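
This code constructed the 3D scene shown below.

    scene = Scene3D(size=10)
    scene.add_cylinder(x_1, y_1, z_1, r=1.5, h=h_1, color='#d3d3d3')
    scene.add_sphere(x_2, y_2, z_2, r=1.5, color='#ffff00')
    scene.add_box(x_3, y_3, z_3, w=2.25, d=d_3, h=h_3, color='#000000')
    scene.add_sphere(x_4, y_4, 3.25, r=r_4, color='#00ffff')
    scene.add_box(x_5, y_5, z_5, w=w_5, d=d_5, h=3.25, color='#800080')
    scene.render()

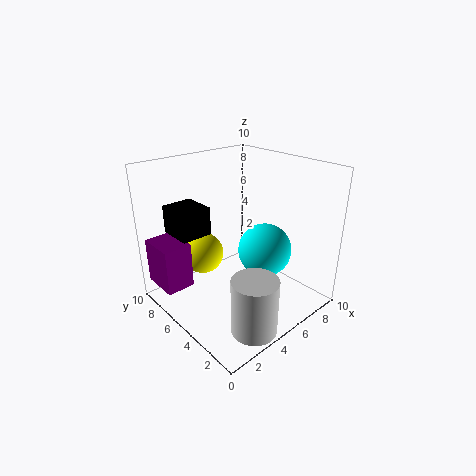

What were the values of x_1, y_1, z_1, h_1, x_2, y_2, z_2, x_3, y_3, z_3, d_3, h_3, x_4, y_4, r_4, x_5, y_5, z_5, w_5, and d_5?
x_1 = 3.25
y_1 = 1.5
z_1 = 0.25
h_1 = 3.75
x_2 = 3.75
y_2 = 7.5
z_2 = 3.25
x_3 = 1.75
y_3 = 6.75
z_3 = 5
d_3 = 2.5
h_3 = 2
x_4 = 7.5
y_4 = 4.75
r_4 = 2
x_5 = 0.25
y_5 = 6.75
z_5 = 1.5
w_5 = 2
d_5 = 2.75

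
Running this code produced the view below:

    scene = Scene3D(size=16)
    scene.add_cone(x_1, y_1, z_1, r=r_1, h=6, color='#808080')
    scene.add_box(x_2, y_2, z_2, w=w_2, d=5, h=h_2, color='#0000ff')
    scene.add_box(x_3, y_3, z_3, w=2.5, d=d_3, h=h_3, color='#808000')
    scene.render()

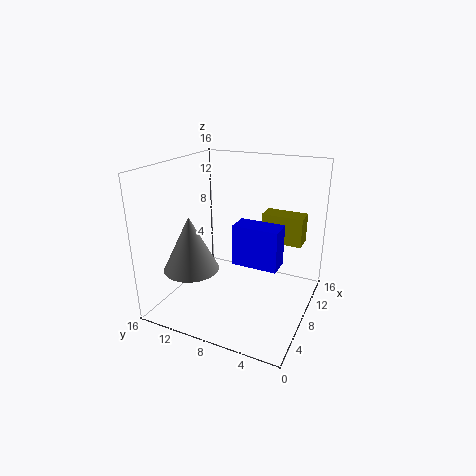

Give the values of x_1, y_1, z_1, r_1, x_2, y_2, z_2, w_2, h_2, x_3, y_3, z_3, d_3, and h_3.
x_1 = 4.5
y_1 = 12
z_1 = 5
r_1 = 3
x_2 = 6.5
y_2 = 3
z_2 = 5.5
w_2 = 2.5
h_2 = 4.5
x_3 = 12.5
y_3 = 2
z_3 = 6
d_3 = 5
h_3 = 3.5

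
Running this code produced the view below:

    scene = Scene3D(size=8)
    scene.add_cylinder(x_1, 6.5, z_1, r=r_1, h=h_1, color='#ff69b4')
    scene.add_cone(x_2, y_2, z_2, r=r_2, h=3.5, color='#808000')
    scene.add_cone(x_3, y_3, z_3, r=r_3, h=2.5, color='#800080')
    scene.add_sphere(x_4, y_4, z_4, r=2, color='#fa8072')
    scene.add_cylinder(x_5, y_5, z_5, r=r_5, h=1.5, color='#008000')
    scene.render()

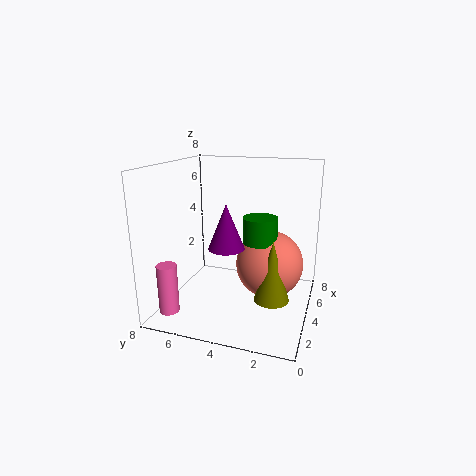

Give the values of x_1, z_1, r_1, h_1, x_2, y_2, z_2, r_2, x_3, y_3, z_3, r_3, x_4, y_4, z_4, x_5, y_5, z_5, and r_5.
x_1 = 0.5; z_1 = 1; r_1 = 0.5; h_1 = 2.5; x_2 = 4; y_2 = 2; z_2 = 0.5; r_2 = 1; x_3 = 3.5; y_3 = 4.5; z_3 = 3.5; r_3 = 1; x_4 = 5.5; y_4 = 2.5; z_4 = 2; x_5 = 5; y_5 = 3; z_5 = 3.5; r_5 = 1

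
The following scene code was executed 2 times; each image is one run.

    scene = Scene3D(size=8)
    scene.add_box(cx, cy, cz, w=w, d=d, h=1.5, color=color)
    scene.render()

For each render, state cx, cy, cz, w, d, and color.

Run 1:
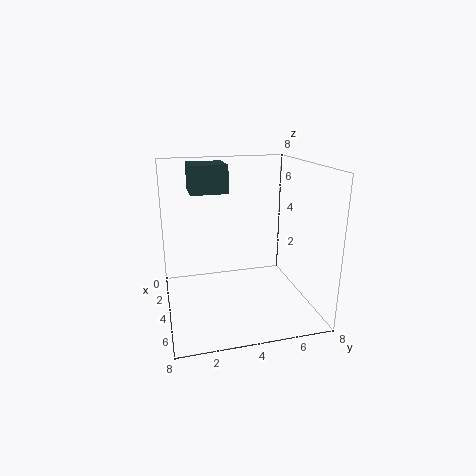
cx = 2; cy = 1.5; cz = 6.5; w = 2; d = 2; color = 'darkslategray'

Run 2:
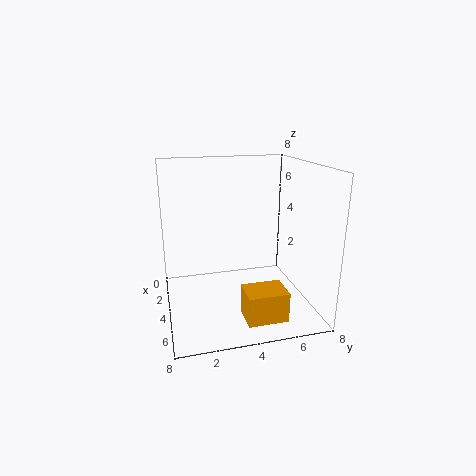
cx = 6.5; cy = 3.5; cz = 1; w = 1.5; d = 2; color = 'orange'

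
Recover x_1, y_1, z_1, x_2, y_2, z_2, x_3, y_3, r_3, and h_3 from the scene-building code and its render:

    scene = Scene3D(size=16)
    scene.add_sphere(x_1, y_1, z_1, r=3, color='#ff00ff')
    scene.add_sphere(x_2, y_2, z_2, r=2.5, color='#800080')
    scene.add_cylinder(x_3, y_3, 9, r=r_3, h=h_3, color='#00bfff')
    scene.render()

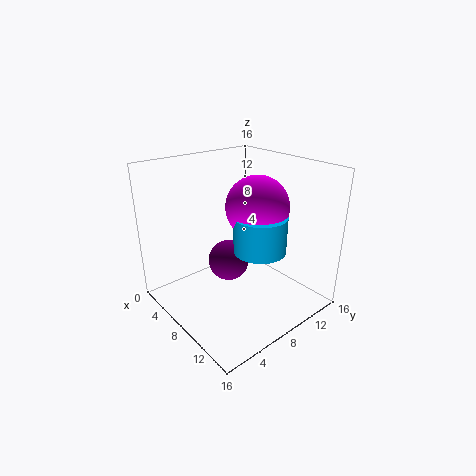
x_1 = 12, y_1 = 7, z_1 = 13, x_2 = 5, y_2 = 9, z_2 = 3.5, x_3 = 13, y_3 = 6.5, r_3 = 2.5, h_3 = 3.5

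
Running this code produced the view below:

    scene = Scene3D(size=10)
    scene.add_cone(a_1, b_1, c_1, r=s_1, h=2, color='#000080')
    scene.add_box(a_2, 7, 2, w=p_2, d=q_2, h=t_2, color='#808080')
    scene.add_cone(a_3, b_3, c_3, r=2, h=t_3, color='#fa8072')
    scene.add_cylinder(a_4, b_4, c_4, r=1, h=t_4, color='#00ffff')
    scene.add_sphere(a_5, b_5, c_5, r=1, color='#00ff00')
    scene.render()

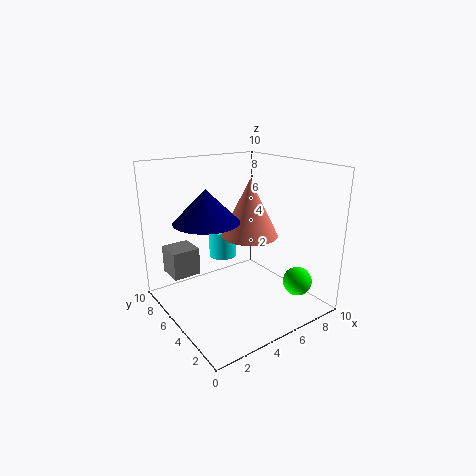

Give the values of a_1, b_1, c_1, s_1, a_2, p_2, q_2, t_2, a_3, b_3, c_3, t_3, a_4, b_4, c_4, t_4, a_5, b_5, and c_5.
a_1 = 2; b_1 = 4; c_1 = 7; s_1 = 2; a_2 = 1; p_2 = 2; q_2 = 2; t_2 = 2; a_3 = 6; b_3 = 5; c_3 = 5; t_3 = 4; a_4 = 5; b_4 = 7; c_4 = 3; t_4 = 2; a_5 = 8; b_5 = 2; c_5 = 2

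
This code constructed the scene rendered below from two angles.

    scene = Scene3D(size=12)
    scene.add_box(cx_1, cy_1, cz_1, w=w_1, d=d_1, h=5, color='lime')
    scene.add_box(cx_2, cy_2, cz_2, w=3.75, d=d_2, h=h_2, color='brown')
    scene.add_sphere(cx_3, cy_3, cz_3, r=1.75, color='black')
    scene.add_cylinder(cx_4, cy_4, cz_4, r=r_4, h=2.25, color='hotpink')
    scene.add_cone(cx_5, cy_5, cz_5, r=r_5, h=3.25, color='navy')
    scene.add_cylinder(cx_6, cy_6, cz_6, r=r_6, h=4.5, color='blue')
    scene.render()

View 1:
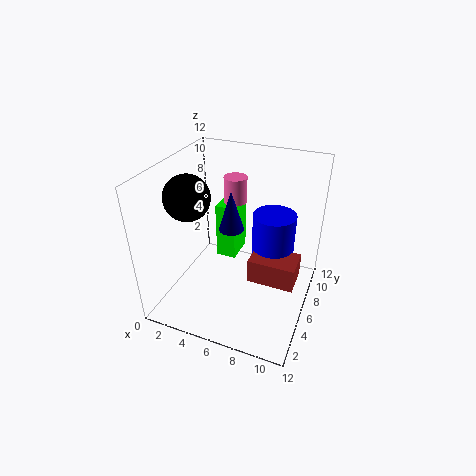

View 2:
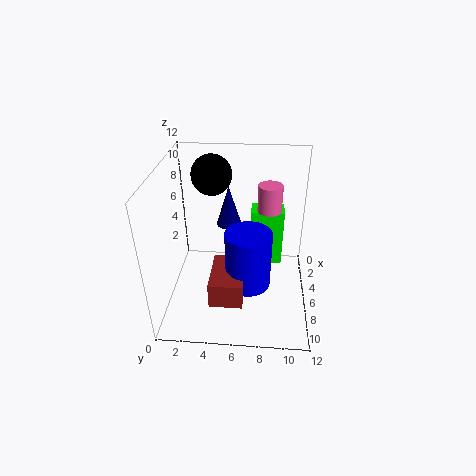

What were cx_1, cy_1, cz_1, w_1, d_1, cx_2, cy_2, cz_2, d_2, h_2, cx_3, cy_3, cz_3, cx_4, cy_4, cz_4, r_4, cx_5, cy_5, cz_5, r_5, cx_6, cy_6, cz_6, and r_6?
cx_1 = 3.5
cy_1 = 7
cz_1 = 3
w_1 = 1.75
d_1 = 2.75
cx_2 = 7.5
cy_2 = 4.25
cz_2 = 3.25
d_2 = 2.5
h_2 = 2
cx_3 = 3
cy_3 = 3.5
cz_3 = 10.25
cx_4 = 4.75
cy_4 = 8.5
cz_4 = 8
r_4 = 1
cx_5 = 5.75
cy_5 = 5.25
cz_5 = 7.25
r_5 = 1
cx_6 = 8.75
cy_6 = 7
cz_6 = 3.75
r_6 = 1.75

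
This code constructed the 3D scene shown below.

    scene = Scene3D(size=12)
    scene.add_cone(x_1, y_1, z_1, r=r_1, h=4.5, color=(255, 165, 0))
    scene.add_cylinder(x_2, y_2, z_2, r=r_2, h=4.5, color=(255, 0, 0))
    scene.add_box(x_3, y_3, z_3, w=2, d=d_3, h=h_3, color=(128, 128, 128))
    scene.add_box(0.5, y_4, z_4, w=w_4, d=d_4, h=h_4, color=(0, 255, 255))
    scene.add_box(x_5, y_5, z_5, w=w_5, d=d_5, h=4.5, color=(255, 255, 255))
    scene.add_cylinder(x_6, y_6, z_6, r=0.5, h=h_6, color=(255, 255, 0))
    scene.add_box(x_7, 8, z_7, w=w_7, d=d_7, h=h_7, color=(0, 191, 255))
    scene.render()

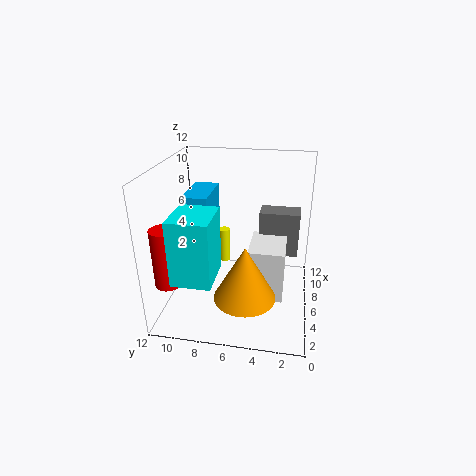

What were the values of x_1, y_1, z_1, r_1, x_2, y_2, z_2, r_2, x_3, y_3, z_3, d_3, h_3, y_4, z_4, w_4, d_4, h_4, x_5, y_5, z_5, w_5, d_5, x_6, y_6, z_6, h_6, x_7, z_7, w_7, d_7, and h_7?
x_1 = 3.5, y_1 = 5, z_1 = 2, r_1 = 2.5, x_2 = 1.5, y_2 = 10.5, z_2 = 4, r_2 = 1, x_3 = 8, y_3 = 1, z_3 = 3.5, d_3 = 3.5, h_3 = 4, y_4 = 7, z_4 = 4.5, w_4 = 3.5, d_4 = 3, h_4 = 5, x_5 = 4.5, y_5 = 2, z_5 = 1, w_5 = 4, d_5 = 3, x_6 = 7.5, y_6 = 7.5, z_6 = 3, h_6 = 3, x_7 = 4, z_7 = 6.5, w_7 = 4, d_7 = 2, h_7 = 3.5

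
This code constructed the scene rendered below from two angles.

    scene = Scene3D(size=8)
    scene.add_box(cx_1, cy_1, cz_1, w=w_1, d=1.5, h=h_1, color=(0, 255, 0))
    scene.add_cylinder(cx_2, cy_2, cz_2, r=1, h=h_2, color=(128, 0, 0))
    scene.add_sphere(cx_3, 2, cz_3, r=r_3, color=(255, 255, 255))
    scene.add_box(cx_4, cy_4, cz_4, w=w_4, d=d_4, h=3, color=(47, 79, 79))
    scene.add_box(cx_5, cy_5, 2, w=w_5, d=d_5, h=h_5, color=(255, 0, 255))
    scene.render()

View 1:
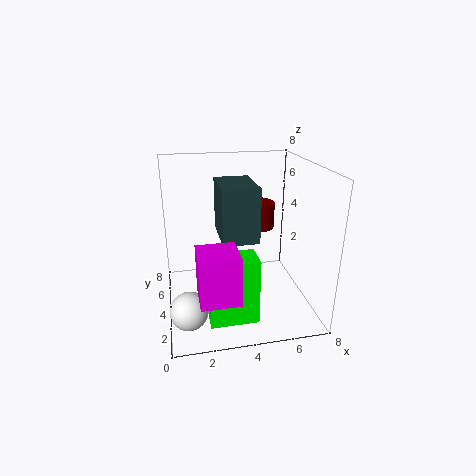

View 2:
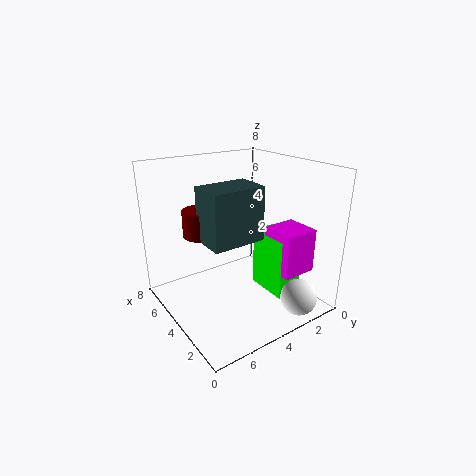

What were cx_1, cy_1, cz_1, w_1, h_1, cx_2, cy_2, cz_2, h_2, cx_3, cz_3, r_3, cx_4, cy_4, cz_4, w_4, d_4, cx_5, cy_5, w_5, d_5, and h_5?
cx_1 = 2
cy_1 = 1
cz_1 = 0.5
w_1 = 2.5
h_1 = 3.5
cx_2 = 5.5
cy_2 = 5.5
cz_2 = 4
h_2 = 1.5
cx_3 = 1
cz_3 = 1
r_3 = 1
cx_4 = 3
cy_4 = 3
cz_4 = 4
w_4 = 2
d_4 = 3
cx_5 = 1.5
cy_5 = 0.5
w_5 = 2
d_5 = 2
h_5 = 2.5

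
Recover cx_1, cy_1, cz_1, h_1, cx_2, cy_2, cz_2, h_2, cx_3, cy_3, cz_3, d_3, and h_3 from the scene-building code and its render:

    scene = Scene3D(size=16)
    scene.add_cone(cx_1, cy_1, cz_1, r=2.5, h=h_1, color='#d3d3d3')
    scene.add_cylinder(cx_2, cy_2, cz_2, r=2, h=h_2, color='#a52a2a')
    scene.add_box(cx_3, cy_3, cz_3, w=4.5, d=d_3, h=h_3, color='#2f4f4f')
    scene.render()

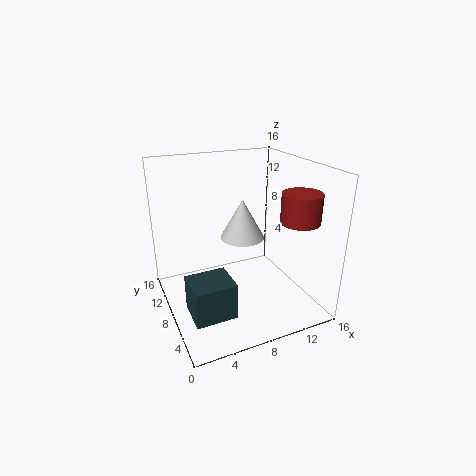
cx_1 = 9, cy_1 = 9, cz_1 = 7.5, h_1 = 4.5, cx_2 = 12.5, cy_2 = 3, cz_2 = 11, h_2 = 3, cx_3 = 1.5, cy_3 = 3.5, cz_3 = 1, d_3 = 4, h_3 = 4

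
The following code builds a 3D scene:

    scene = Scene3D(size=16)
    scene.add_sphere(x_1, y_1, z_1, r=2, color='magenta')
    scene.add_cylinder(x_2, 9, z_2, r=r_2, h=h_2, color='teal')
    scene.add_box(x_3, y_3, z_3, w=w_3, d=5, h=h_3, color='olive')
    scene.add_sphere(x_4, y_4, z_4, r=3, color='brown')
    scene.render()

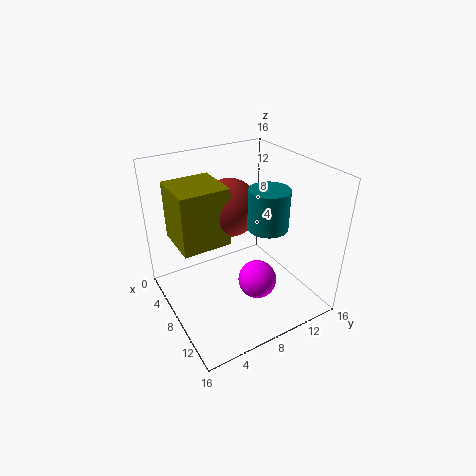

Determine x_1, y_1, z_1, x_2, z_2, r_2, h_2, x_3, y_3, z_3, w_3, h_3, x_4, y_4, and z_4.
x_1 = 12, y_1 = 8, z_1 = 5, x_2 = 12, z_2 = 11, r_2 = 2, h_2 = 4, x_3 = 5, y_3 = 1, z_3 = 9, w_3 = 5, h_3 = 6, x_4 = 8, y_4 = 7, z_4 = 12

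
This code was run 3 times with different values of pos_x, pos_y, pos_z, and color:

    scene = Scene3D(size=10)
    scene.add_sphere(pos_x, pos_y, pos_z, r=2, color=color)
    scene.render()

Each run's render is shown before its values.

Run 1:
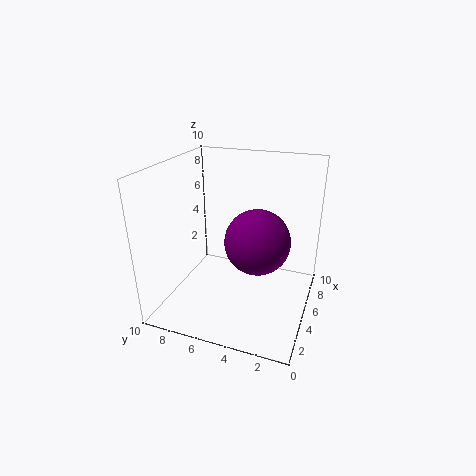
pos_x = 3
pos_y = 3
pos_z = 6
color = 'purple'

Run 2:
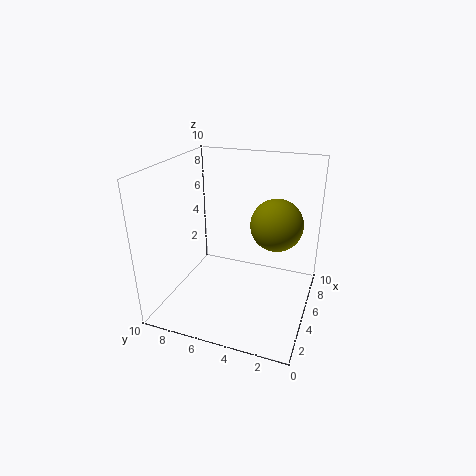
pos_x = 8
pos_y = 3
pos_z = 5
color = 'olive'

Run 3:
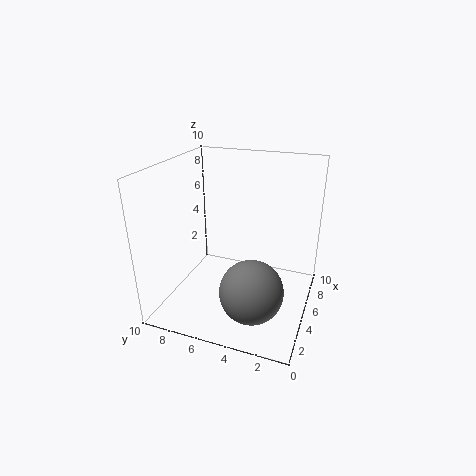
pos_x = 2
pos_y = 3
pos_z = 3
color = 'gray'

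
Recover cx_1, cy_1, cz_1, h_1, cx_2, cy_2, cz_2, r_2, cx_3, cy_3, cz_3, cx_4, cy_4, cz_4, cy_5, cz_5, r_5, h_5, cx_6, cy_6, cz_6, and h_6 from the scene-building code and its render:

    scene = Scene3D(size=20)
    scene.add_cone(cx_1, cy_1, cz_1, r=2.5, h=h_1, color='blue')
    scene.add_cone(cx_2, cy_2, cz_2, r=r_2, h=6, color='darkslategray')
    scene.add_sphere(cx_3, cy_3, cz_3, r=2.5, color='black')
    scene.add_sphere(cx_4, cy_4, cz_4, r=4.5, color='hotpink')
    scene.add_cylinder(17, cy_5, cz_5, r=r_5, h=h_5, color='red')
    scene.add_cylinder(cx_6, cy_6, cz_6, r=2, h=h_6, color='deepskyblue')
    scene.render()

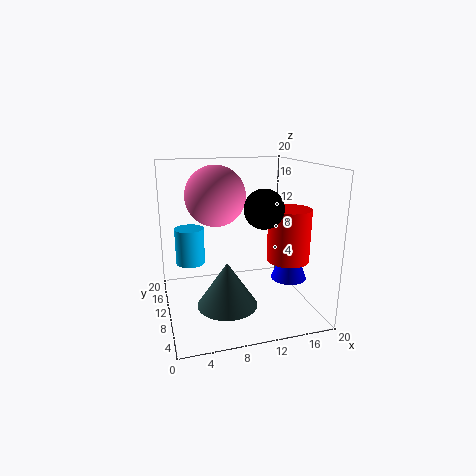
cx_1 = 17
cy_1 = 8
cz_1 = 4
h_1 = 6.5
cx_2 = 7.5
cy_2 = 6.5
cz_2 = 2
r_2 = 4
cx_3 = 12
cy_3 = 5.5
cz_3 = 15
cx_4 = 8
cy_4 = 15
cz_4 = 15
cy_5 = 8.5
cz_5 = 6.5
r_5 = 3
h_5 = 7.5
cx_6 = 3.5
cy_6 = 11.5
cz_6 = 6.5
h_6 = 5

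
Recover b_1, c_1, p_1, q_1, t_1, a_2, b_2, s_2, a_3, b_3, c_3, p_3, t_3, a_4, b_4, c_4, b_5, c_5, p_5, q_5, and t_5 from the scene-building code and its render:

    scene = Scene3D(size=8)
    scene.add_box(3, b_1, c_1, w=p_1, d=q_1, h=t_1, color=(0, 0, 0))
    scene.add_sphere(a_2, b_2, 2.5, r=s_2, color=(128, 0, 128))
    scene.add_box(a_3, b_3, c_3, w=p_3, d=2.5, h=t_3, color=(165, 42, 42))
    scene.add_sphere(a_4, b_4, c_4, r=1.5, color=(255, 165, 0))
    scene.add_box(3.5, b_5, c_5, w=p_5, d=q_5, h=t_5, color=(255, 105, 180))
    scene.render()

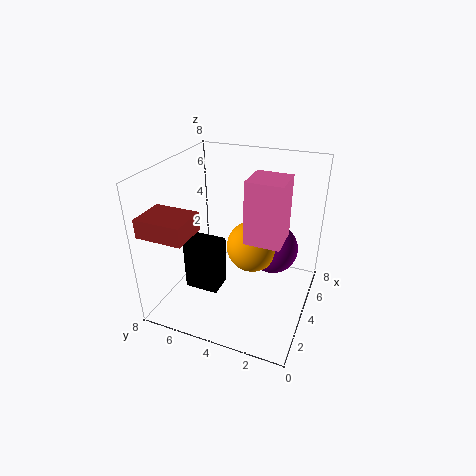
b_1 = 5
c_1 = 0.5
p_1 = 1.5
q_1 = 2
t_1 = 3
a_2 = 6
b_2 = 2.5
s_2 = 1.5
a_3 = 0.5
b_3 = 5.5
c_3 = 5
p_3 = 2
t_3 = 1
a_4 = 5
b_4 = 3.5
c_4 = 3
b_5 = 1.5
c_5 = 4
p_5 = 2
q_5 = 2
t_5 = 3.5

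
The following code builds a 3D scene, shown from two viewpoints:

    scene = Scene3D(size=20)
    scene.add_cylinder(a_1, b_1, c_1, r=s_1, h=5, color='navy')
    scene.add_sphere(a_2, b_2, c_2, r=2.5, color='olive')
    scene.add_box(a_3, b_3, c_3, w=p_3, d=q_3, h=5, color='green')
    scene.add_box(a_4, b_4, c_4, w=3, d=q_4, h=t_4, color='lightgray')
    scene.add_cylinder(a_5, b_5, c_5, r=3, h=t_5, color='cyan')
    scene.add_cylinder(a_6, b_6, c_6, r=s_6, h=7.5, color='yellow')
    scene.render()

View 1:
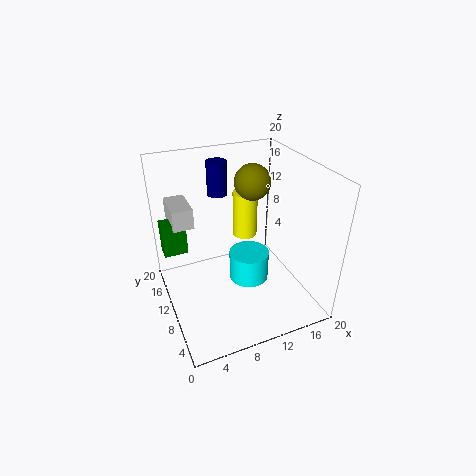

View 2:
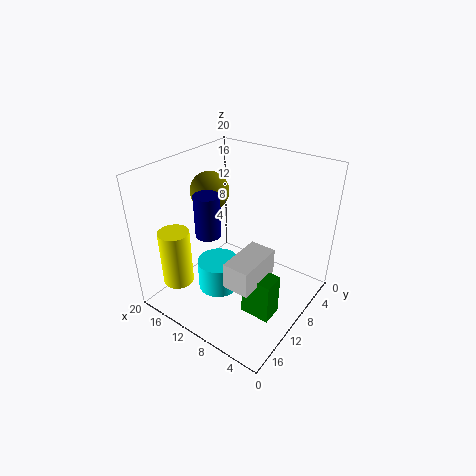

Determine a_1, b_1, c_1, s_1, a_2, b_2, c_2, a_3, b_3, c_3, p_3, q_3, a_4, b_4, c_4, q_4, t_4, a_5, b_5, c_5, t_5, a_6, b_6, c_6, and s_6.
a_1 = 9.5, b_1 = 16.5, c_1 = 14, s_1 = 1.5, a_2 = 13, b_2 = 12, c_2 = 17, a_3 = 0.5, b_3 = 15, c_3 = 6, p_3 = 3.5, q_3 = 2.5, a_4 = 2, b_4 = 14, c_4 = 10.5, q_4 = 5.5, t_4 = 3, a_5 = 12.5, b_5 = 11.5, c_5 = 1.5, t_5 = 4.5, a_6 = 14.5, b_6 = 17.5, c_6 = 5.5, s_6 = 2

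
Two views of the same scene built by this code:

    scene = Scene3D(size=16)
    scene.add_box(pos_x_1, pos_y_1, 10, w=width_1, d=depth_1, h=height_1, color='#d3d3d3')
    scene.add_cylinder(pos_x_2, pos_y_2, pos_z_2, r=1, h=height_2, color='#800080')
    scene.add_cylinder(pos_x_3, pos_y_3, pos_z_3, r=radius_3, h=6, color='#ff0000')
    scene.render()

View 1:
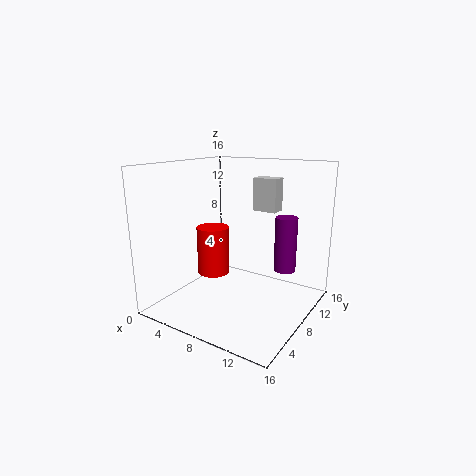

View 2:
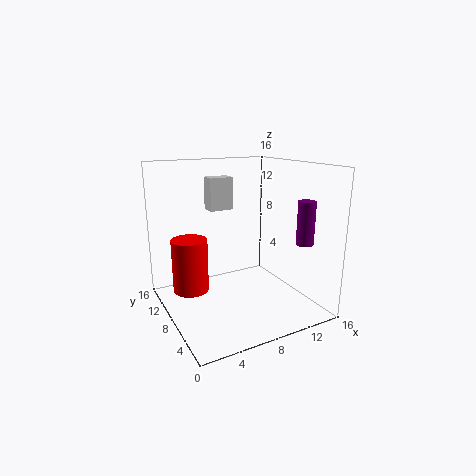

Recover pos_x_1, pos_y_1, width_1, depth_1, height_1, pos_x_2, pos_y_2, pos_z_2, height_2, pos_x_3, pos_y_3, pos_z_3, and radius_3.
pos_x_1 = 7
pos_y_1 = 13
width_1 = 3
depth_1 = 2
height_1 = 4
pos_x_2 = 15
pos_y_2 = 5
pos_z_2 = 7
height_2 = 5
pos_x_3 = 3
pos_y_3 = 10
pos_z_3 = 2
radius_3 = 2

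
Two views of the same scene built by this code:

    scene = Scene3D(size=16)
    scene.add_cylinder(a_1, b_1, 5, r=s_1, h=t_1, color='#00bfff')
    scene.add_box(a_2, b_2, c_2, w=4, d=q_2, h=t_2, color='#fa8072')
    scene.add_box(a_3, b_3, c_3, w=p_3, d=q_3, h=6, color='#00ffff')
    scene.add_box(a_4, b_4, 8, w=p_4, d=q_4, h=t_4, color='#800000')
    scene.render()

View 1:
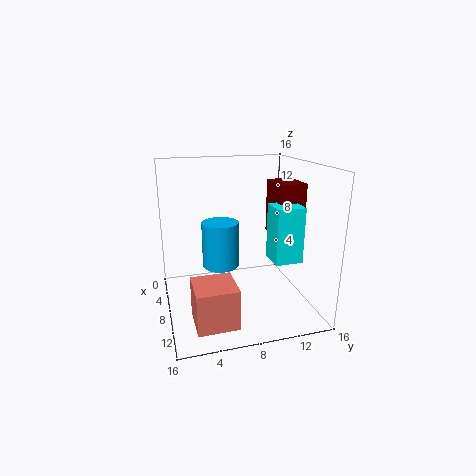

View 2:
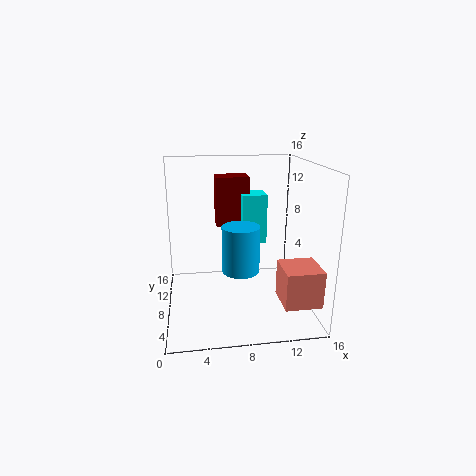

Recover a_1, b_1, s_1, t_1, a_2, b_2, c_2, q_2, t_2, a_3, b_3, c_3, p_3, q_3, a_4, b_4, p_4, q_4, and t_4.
a_1 = 8
b_1 = 6
s_1 = 2
t_1 = 5
a_2 = 12
b_2 = 2
c_2 = 2
q_2 = 4
t_2 = 4
a_3 = 9
b_3 = 11
c_3 = 6
p_3 = 3
q_3 = 3
a_4 = 6
b_4 = 12
p_4 = 4
q_4 = 3
t_4 = 6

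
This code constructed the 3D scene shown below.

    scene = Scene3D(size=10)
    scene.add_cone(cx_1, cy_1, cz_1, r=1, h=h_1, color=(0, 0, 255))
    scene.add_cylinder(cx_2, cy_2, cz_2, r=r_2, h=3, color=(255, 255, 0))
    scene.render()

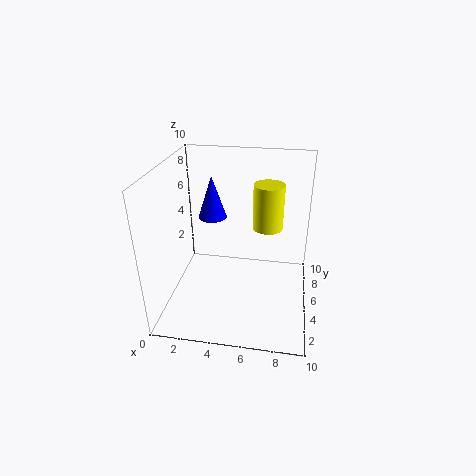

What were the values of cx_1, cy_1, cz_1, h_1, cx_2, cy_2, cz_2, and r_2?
cx_1 = 3
cy_1 = 6
cz_1 = 6
h_1 = 3
cx_2 = 7
cy_2 = 5
cz_2 = 6
r_2 = 1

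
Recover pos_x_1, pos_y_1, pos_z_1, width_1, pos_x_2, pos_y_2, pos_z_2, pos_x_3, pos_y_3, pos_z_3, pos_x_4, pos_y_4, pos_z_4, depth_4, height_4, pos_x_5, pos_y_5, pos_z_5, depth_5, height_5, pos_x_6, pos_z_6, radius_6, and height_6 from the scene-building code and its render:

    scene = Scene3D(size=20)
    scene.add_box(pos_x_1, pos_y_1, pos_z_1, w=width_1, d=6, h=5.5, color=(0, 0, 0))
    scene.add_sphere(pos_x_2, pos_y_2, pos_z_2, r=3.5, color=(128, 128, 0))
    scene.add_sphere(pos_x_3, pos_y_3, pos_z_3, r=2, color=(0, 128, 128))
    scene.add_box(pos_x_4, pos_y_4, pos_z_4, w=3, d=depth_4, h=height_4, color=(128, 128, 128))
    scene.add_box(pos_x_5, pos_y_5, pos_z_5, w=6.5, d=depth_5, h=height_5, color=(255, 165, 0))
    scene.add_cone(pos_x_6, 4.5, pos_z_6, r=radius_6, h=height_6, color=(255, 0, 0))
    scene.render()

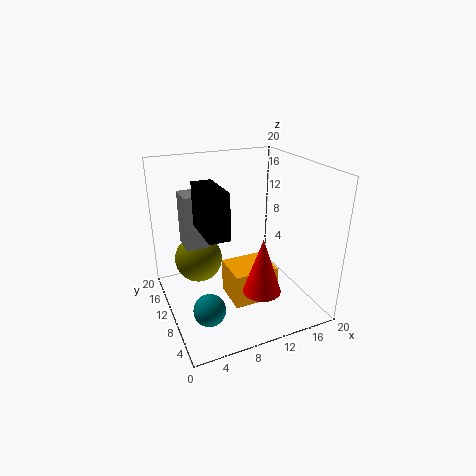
pos_x_1 = 3.5, pos_y_1 = 3, pos_z_1 = 13.5, width_1 = 2.5, pos_x_2 = 5.5, pos_y_2 = 14.5, pos_z_2 = 5.5, pos_x_3 = 3.5, pos_y_3 = 4, pos_z_3 = 4, pos_x_4 = 2.5, pos_y_4 = 9, pos_z_4 = 10, depth_4 = 3.5, height_4 = 7, pos_x_5 = 8.5, pos_y_5 = 7, pos_z_5 = 0.5, depth_5 = 5.5, height_5 = 5, pos_x_6 = 11, pos_z_6 = 4.5, radius_6 = 2.5, height_6 = 7.5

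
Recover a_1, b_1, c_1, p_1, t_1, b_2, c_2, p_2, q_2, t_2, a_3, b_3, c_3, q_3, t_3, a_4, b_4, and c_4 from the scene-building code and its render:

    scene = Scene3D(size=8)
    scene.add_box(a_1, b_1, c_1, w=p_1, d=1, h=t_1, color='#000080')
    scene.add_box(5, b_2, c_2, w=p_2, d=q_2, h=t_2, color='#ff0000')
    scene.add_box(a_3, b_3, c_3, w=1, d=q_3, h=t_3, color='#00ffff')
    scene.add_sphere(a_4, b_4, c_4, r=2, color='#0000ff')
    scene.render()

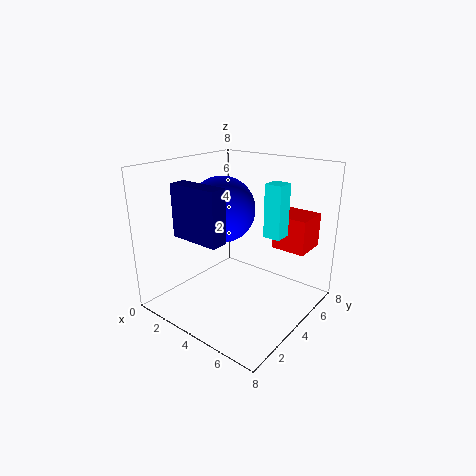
a_1 = 1
b_1 = 2
c_1 = 4
p_1 = 3
t_1 = 3
b_2 = 6
c_2 = 3
p_2 = 2
q_2 = 2
t_2 = 2
a_3 = 5
b_3 = 5
c_3 = 4
q_3 = 1
t_3 = 3
a_4 = 2
b_4 = 5
c_4 = 5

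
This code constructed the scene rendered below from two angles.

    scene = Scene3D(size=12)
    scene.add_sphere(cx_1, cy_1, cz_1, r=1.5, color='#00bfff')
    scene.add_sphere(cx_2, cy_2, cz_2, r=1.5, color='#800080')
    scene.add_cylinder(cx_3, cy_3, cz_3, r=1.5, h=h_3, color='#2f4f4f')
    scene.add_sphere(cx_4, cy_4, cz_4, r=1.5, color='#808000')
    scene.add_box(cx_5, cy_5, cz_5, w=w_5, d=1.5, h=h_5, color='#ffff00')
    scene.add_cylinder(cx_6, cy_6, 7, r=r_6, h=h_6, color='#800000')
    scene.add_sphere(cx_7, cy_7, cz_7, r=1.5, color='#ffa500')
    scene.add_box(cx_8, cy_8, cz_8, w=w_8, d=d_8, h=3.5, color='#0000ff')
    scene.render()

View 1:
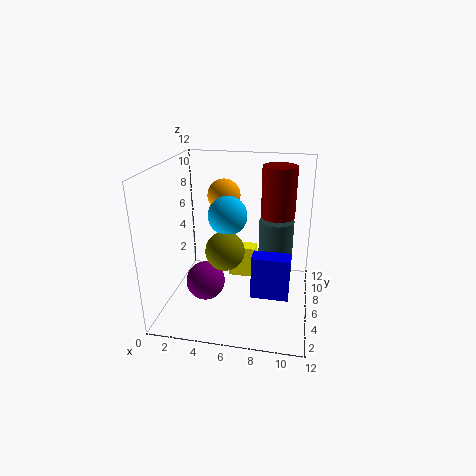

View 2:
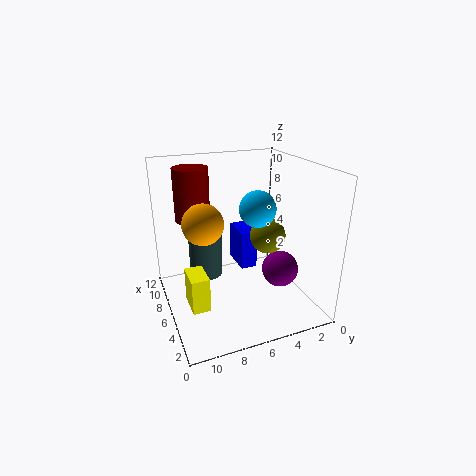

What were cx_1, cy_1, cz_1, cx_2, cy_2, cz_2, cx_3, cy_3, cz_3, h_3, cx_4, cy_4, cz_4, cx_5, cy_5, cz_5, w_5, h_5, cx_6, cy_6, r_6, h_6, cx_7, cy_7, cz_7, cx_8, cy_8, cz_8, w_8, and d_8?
cx_1 = 5.5
cy_1 = 4.5
cz_1 = 8.5
cx_2 = 4
cy_2 = 3
cz_2 = 3.5
cx_3 = 9
cy_3 = 8
cz_3 = 1.5
h_3 = 5.5
cx_4 = 5.5
cy_4 = 3.5
cz_4 = 6
cx_5 = 4.5
cy_5 = 9
cz_5 = 0.5
w_5 = 2.5
h_5 = 3
cx_6 = 9
cy_6 = 9
r_6 = 1.5
h_6 = 4.5
cx_7 = 4
cy_7 = 9.5
cz_7 = 8.5
cx_8 = 7.5
cy_8 = 3.5
cz_8 = 2
w_8 = 3
d_8 = 1.5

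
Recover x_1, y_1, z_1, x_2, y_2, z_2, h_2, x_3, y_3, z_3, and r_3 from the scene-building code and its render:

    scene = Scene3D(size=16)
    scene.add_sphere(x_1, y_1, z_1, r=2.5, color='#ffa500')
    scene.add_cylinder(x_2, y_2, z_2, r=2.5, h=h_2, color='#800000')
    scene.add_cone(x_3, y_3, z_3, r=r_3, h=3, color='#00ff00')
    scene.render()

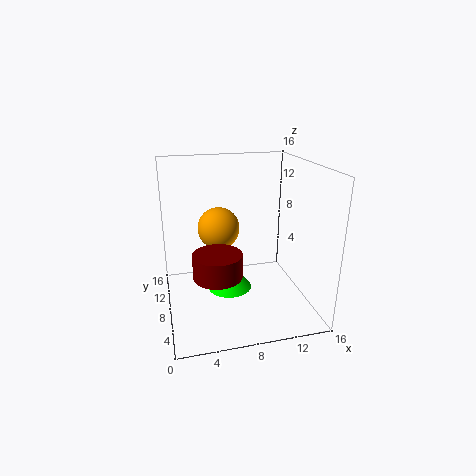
x_1 = 6.5
y_1 = 11.5
z_1 = 8
x_2 = 5
y_2 = 4.5
z_2 = 5.5
h_2 = 2.5
x_3 = 7
y_3 = 8
z_3 = 2
r_3 = 2.5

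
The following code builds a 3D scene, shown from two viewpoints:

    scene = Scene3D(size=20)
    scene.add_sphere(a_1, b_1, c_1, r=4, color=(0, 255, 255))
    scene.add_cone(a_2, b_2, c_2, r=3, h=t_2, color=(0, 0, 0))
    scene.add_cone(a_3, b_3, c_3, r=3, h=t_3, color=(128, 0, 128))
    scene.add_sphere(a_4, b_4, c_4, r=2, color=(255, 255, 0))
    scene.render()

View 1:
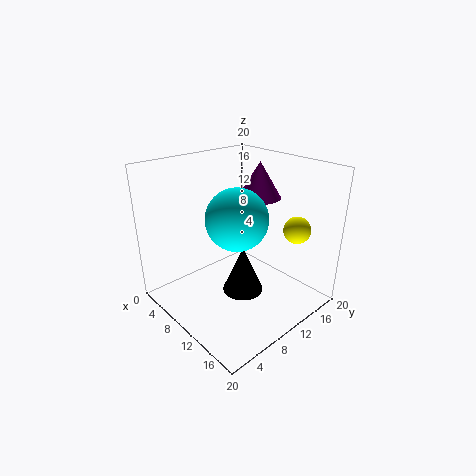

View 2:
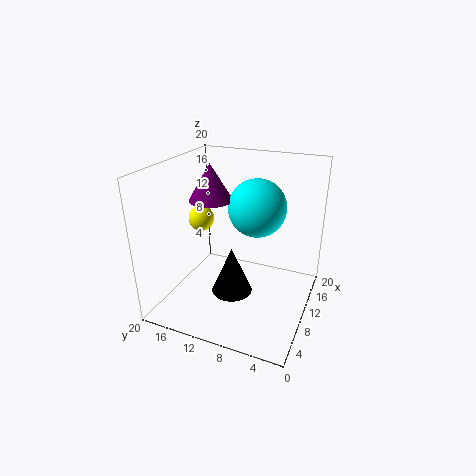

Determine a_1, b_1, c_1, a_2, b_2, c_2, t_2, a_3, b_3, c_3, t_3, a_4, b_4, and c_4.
a_1 = 12
b_1 = 8
c_1 = 14
a_2 = 10
b_2 = 11
c_2 = 1
t_2 = 7
a_3 = 10
b_3 = 14
c_3 = 15
t_3 = 5
a_4 = 14
b_4 = 18
c_4 = 10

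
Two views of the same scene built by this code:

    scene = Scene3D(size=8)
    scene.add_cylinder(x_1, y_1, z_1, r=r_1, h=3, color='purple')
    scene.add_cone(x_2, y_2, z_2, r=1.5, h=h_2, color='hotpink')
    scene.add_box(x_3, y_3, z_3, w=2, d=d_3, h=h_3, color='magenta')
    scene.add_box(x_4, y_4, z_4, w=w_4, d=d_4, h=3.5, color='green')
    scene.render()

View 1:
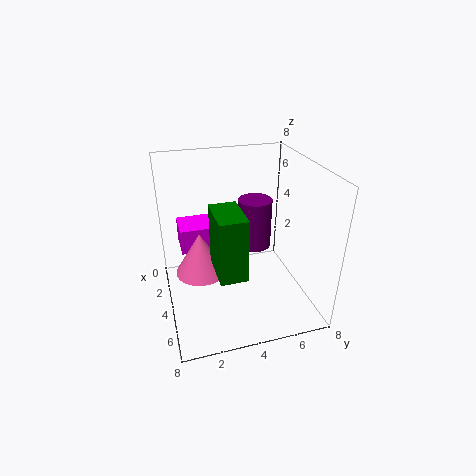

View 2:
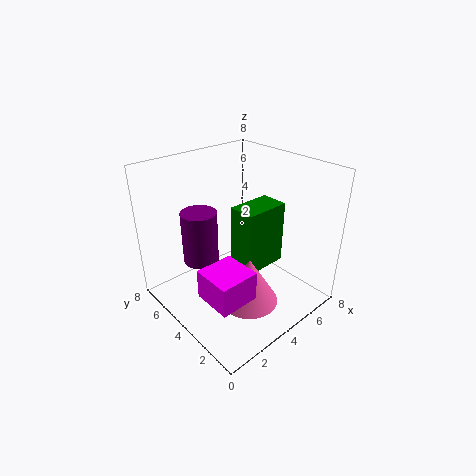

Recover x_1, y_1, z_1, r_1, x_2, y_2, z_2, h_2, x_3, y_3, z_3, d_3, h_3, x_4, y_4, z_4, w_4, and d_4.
x_1 = 2.5; y_1 = 5.5; z_1 = 2.5; r_1 = 1; x_2 = 3; y_2 = 2; z_2 = 1.5; h_2 = 2.5; x_3 = 0.5; y_3 = 1; z_3 = 2.5; d_3 = 2; h_3 = 1.5; x_4 = 3.5; y_4 = 2.5; z_4 = 2.5; w_4 = 2.5; d_4 = 1.5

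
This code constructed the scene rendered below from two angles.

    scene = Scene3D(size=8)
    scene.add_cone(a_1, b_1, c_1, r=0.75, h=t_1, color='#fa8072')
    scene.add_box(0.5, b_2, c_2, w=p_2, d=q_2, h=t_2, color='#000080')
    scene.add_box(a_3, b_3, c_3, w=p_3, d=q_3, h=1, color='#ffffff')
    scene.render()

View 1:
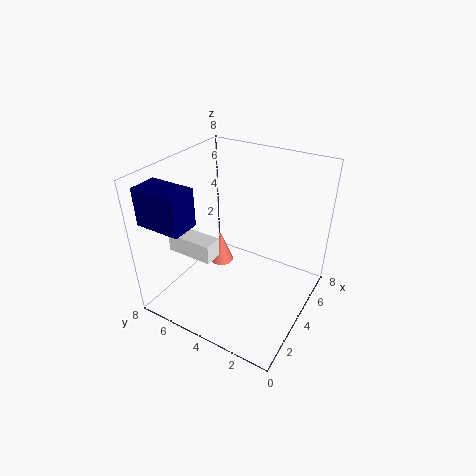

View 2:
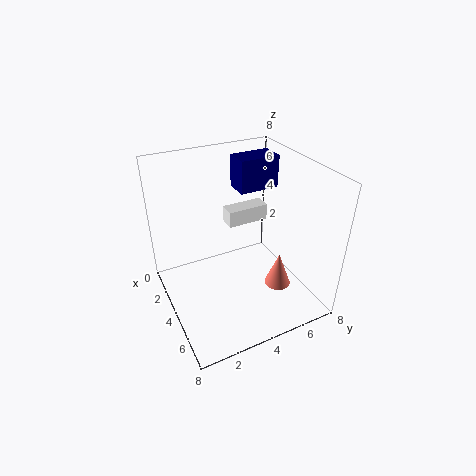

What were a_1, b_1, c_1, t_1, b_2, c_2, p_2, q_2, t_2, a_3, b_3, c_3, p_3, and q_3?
a_1 = 5.25, b_1 = 6, c_1 = 1, t_1 = 2, b_2 = 5.25, c_2 = 5.5, p_2 = 1.5, q_2 = 2.5, t_2 = 2, a_3 = 1.5, b_3 = 4.25, c_3 = 3.75, p_3 = 1, q_3 = 2.5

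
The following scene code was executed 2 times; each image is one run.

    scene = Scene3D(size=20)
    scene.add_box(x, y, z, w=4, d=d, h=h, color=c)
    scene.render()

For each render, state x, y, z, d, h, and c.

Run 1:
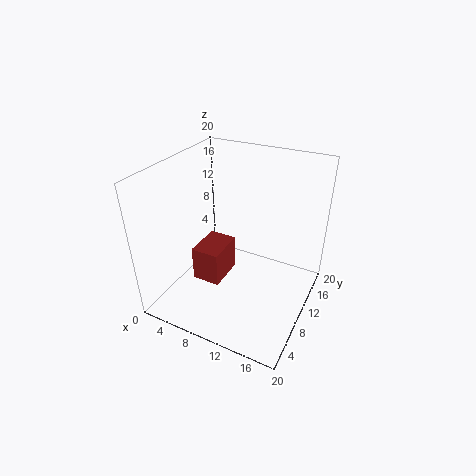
x = 4.5
y = 6.5
z = 3.5
d = 5.5
h = 5
c = 'brown'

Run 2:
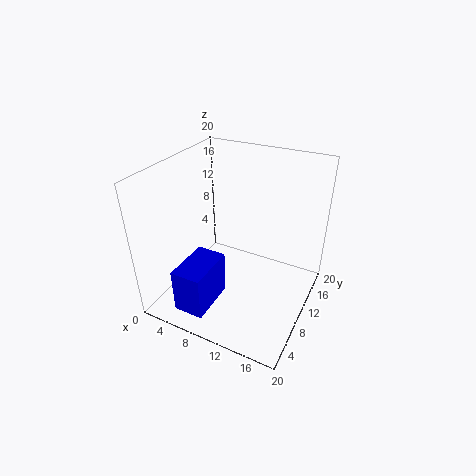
x = 5.5
y = 0.5
z = 3
d = 6.5
h = 6
c = 'blue'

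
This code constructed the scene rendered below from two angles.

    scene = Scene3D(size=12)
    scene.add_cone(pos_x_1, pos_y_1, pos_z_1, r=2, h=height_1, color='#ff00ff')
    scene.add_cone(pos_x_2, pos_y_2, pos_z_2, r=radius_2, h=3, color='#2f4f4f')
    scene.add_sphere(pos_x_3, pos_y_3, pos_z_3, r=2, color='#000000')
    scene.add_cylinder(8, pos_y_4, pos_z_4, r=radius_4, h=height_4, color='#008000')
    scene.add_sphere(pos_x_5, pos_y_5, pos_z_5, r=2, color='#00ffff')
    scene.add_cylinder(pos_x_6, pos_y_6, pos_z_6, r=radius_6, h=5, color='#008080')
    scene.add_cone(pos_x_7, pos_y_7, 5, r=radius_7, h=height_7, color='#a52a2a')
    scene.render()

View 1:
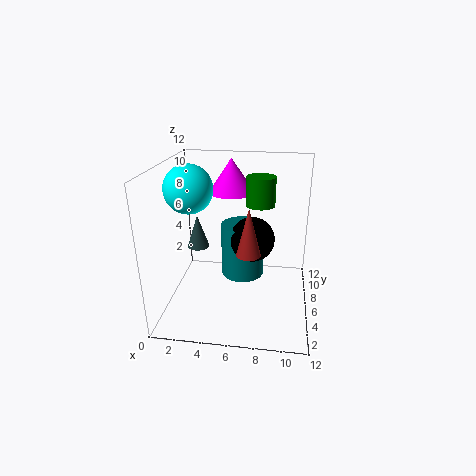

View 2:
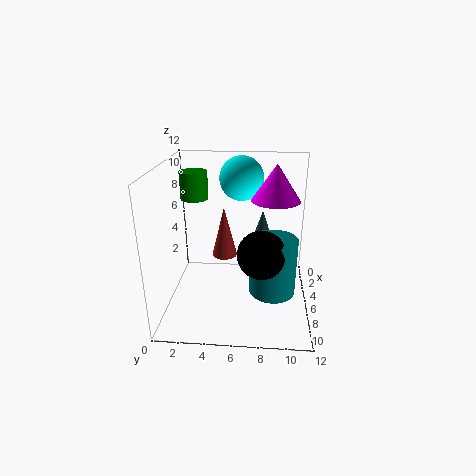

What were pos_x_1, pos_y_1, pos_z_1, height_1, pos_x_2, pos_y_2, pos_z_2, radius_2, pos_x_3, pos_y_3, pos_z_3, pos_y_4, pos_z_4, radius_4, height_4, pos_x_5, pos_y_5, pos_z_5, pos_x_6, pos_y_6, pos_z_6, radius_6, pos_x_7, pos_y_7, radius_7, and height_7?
pos_x_1 = 5
pos_y_1 = 9
pos_z_1 = 9
height_1 = 3
pos_x_2 = 2
pos_y_2 = 8
pos_z_2 = 4
radius_2 = 1
pos_x_3 = 7
pos_y_3 = 8
pos_z_3 = 5
pos_y_4 = 3
pos_z_4 = 10
radius_4 = 1
height_4 = 2
pos_x_5 = 2
pos_y_5 = 6
pos_z_5 = 10
pos_x_6 = 6
pos_y_6 = 9
pos_z_6 = 1
radius_6 = 2
pos_x_7 = 7
pos_y_7 = 5
radius_7 = 1
height_7 = 4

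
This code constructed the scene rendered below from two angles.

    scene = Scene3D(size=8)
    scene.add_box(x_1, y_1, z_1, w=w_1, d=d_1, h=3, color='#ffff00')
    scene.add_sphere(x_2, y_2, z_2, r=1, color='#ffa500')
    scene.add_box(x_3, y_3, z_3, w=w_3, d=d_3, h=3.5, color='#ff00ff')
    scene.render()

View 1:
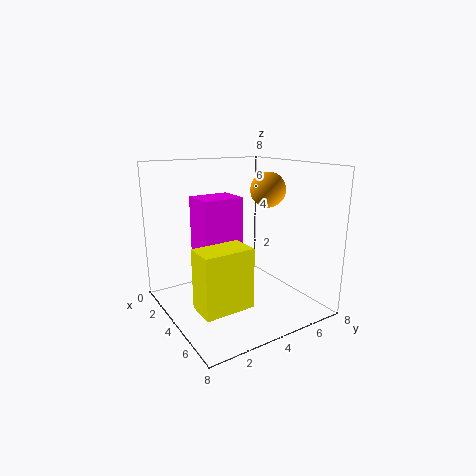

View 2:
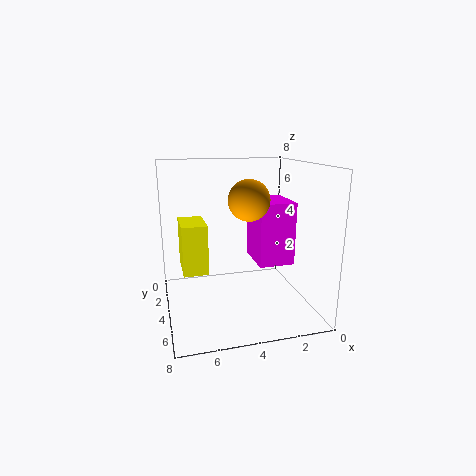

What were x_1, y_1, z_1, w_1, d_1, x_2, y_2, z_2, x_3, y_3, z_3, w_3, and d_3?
x_1 = 5.5
y_1 = 0.5
z_1 = 1.5
w_1 = 1.5
d_1 = 2.5
x_2 = 4
y_2 = 6
z_2 = 6.5
x_3 = 1
y_3 = 2.5
z_3 = 2.5
w_3 = 2
d_3 = 2.5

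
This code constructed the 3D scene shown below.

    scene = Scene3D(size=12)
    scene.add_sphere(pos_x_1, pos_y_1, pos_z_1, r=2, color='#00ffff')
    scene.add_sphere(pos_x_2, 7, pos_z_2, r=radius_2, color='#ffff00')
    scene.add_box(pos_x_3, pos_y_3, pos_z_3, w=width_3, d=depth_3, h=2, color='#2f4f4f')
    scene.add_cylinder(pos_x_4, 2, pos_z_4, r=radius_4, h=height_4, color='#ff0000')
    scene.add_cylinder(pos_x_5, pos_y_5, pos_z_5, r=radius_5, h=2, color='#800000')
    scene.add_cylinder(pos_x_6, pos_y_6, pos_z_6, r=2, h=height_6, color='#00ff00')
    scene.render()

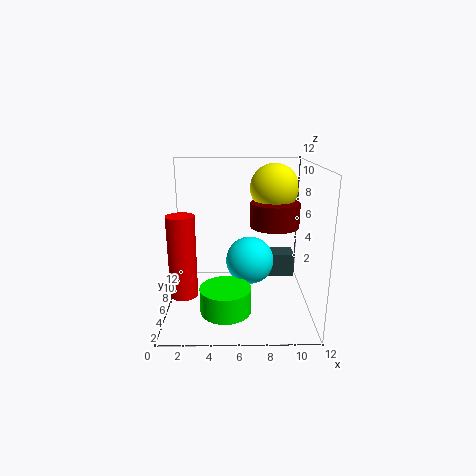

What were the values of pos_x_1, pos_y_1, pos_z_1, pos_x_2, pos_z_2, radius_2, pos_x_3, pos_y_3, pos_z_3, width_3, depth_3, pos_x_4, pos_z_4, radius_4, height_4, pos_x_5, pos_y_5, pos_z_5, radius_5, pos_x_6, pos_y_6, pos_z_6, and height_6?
pos_x_1 = 7
pos_y_1 = 6
pos_z_1 = 4
pos_x_2 = 9
pos_z_2 = 10
radius_2 = 2
pos_x_3 = 8
pos_y_3 = 7
pos_z_3 = 2
width_3 = 3
depth_3 = 2
pos_x_4 = 2
pos_z_4 = 3
radius_4 = 1
height_4 = 6
pos_x_5 = 9
pos_y_5 = 6
pos_z_5 = 7
radius_5 = 2
pos_x_6 = 5
pos_y_6 = 3
pos_z_6 = 1
height_6 = 2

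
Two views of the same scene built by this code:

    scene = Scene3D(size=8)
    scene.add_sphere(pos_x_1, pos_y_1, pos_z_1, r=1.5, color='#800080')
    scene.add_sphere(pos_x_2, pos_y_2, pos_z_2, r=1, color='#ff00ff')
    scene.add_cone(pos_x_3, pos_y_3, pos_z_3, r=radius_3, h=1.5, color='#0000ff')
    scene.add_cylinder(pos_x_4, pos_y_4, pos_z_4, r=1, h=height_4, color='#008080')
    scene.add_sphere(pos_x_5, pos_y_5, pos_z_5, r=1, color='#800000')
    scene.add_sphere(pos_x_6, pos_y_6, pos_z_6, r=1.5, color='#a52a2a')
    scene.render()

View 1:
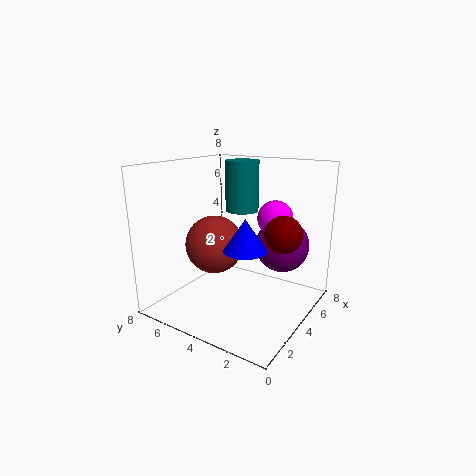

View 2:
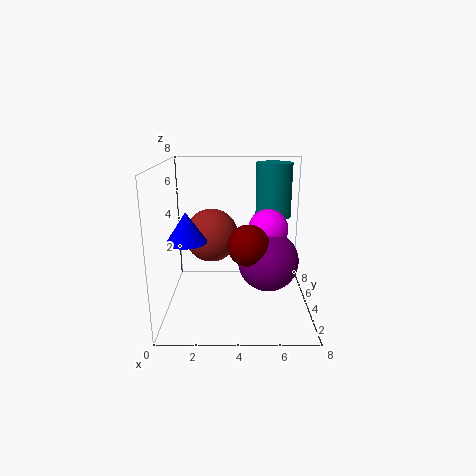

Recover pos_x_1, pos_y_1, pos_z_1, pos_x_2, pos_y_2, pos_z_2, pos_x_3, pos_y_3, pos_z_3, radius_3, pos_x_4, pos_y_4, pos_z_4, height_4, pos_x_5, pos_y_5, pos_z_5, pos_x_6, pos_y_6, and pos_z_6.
pos_x_1 = 5.5
pos_y_1 = 2
pos_z_1 = 3.5
pos_x_2 = 5.5
pos_y_2 = 2.5
pos_z_2 = 5
pos_x_3 = 1.5
pos_y_3 = 2
pos_z_3 = 4.5
radius_3 = 1
pos_x_4 = 6
pos_y_4 = 5
pos_z_4 = 5
height_4 = 3
pos_x_5 = 4.5
pos_y_5 = 1.5
pos_z_5 = 4.5
pos_x_6 = 2.5
pos_y_6 = 4.5
pos_z_6 = 4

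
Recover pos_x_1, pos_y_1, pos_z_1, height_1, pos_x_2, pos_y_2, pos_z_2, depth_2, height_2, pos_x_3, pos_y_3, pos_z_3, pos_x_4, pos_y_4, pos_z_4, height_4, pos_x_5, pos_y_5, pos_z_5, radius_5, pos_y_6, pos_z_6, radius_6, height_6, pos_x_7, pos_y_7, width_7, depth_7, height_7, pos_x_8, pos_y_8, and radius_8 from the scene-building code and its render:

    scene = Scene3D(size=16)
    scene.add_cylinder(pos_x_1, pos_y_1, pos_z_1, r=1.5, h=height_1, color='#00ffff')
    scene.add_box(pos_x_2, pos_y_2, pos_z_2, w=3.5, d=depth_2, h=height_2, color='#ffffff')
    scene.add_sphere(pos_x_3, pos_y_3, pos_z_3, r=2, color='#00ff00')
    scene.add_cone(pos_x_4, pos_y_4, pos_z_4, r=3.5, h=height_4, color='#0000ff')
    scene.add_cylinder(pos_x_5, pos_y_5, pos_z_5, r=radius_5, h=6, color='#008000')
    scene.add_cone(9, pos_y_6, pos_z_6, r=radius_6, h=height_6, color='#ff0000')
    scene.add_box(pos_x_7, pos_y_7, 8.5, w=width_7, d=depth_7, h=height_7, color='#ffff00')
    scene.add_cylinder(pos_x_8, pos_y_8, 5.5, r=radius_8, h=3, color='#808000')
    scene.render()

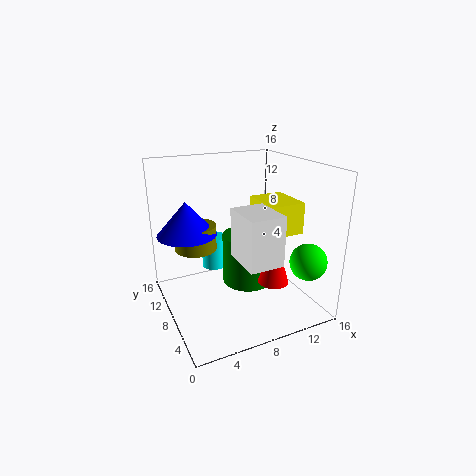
pos_x_1 = 7
pos_y_1 = 13
pos_z_1 = 2.5
height_1 = 4
pos_x_2 = 6
pos_y_2 = 1
pos_z_2 = 7.5
depth_2 = 4.5
height_2 = 5
pos_x_3 = 14
pos_y_3 = 3
pos_z_3 = 6
pos_x_4 = 3.5
pos_y_4 = 12.5
pos_z_4 = 7.5
height_4 = 4
pos_x_5 = 10
pos_y_5 = 9.5
pos_z_5 = 1.5
radius_5 = 3
pos_y_6 = 2
pos_z_6 = 5.5
radius_6 = 1.5
height_6 = 5
pos_x_7 = 10.5
pos_y_7 = 5
width_7 = 4
depth_7 = 5
height_7 = 3.5
pos_x_8 = 4.5
pos_y_8 = 12.5
radius_8 = 2.5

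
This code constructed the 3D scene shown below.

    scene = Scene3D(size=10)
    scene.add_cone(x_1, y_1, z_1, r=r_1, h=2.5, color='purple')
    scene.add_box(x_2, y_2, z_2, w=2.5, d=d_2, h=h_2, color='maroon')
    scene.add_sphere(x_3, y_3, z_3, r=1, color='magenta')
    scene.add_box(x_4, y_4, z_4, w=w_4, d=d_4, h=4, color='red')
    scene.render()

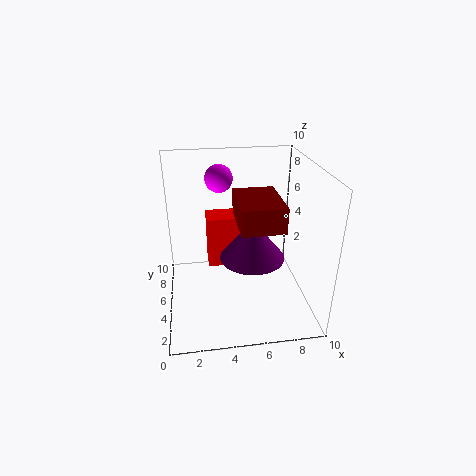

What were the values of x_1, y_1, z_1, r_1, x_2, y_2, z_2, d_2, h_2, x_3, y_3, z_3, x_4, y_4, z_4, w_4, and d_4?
x_1 = 5.5; y_1 = 2.5; z_1 = 5; r_1 = 2; x_2 = 4.5; y_2 = 0.5; z_2 = 7.5; d_2 = 3.5; h_2 = 1.5; x_3 = 4; y_3 = 7.5; z_3 = 8.5; x_4 = 3; y_4 = 7; z_4 = 1.5; w_4 = 3.5; d_4 = 2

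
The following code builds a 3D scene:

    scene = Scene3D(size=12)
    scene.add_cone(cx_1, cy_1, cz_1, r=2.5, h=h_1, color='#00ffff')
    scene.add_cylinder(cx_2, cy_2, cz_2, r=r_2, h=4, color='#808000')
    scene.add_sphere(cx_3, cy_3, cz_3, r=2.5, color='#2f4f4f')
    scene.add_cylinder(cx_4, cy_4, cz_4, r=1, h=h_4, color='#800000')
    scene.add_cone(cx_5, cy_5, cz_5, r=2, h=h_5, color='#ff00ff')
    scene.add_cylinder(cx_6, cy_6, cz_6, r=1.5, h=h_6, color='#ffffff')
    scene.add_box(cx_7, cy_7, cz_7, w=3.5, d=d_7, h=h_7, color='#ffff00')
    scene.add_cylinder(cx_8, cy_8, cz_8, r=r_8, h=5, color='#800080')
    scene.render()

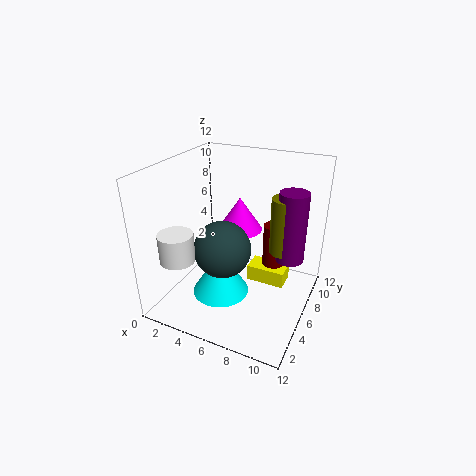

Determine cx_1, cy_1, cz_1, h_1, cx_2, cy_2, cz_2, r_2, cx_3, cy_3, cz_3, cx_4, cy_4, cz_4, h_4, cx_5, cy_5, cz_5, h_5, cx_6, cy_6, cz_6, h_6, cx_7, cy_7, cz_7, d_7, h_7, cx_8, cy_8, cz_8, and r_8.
cx_1 = 4.5, cy_1 = 5.5, cz_1 = 0.5, h_1 = 4, cx_2 = 10.5, cy_2 = 4, cz_2 = 7, r_2 = 1, cx_3 = 4.5, cy_3 = 6, cz_3 = 4.5, cx_4 = 8, cy_4 = 9.5, cz_4 = 2, h_4 = 4, cx_5 = 5, cy_5 = 8.5, cz_5 = 5.5, h_5 = 3, cx_6 = 1.5, cy_6 = 3.5, cz_6 = 4, h_6 = 2.5, cx_7 = 6, cy_7 = 8, cz_7 = 0.5, d_7 = 2, h_7 = 1.5, cx_8 = 11, cy_8 = 4, cz_8 = 6.5, r_8 = 1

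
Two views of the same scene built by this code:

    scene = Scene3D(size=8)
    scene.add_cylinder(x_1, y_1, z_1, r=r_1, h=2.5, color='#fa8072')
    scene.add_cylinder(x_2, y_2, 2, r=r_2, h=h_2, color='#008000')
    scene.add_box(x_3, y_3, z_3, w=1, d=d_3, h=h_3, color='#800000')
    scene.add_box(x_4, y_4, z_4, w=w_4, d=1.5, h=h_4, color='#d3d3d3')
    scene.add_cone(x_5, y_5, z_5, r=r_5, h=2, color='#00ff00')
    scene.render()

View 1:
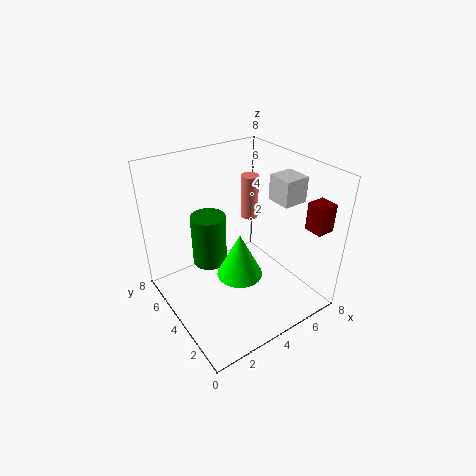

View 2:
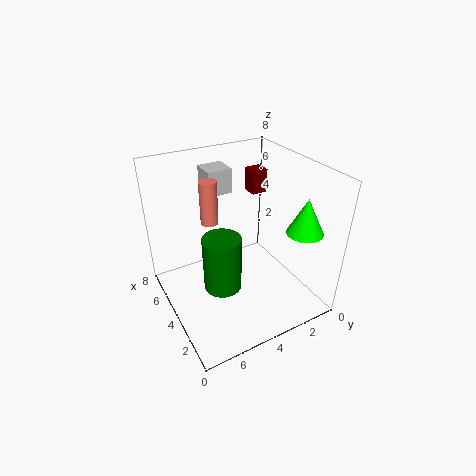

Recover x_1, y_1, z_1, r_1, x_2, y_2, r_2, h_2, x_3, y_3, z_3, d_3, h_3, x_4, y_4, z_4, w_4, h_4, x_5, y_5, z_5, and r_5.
x_1 = 5.5, y_1 = 5, z_1 = 4.5, r_1 = 0.5, x_2 = 3, y_2 = 5.5, r_2 = 1, h_2 = 3, x_3 = 6.5, y_3 = 0.5, z_3 = 5, d_3 = 1, h_3 = 1.5, x_4 = 6.5, y_4 = 3, z_4 = 5.5, w_4 = 1.5, h_4 = 1.5, x_5 = 2, y_5 = 1, z_5 = 4.5, r_5 = 1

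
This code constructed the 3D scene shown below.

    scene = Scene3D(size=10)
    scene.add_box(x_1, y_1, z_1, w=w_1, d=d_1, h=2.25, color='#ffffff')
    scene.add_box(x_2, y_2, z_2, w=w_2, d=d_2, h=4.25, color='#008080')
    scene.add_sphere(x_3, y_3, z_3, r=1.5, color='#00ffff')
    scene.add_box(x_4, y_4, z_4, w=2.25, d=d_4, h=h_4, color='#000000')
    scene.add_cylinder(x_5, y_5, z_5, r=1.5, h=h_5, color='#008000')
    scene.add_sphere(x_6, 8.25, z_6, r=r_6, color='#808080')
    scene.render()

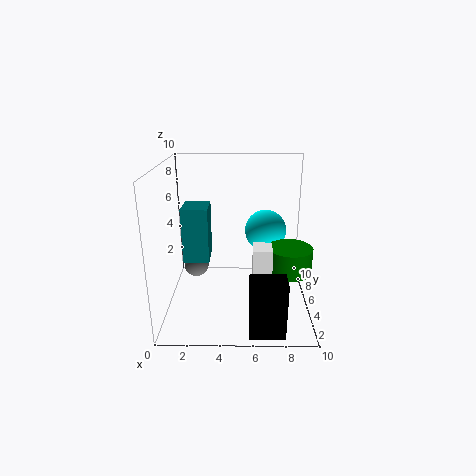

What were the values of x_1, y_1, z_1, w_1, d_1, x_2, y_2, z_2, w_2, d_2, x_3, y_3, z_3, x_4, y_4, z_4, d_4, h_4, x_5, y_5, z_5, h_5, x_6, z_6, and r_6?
x_1 = 6; y_1 = 2.75; z_1 = 2.75; w_1 = 1.25; d_1 = 1.5; x_2 = 0.75; y_2 = 6.5; z_2 = 2.25; w_2 = 2; d_2 = 2.5; x_3 = 7; y_3 = 6.5; z_3 = 5; x_4 = 5.75; y_4 = 0.25; z_4 = 0.25; d_4 = 1.5; h_4 = 3.75; x_5 = 8.5; y_5 = 4; z_5 = 3; h_5 = 1.75; x_6 = 1.5; z_6 = 1.25; r_6 = 1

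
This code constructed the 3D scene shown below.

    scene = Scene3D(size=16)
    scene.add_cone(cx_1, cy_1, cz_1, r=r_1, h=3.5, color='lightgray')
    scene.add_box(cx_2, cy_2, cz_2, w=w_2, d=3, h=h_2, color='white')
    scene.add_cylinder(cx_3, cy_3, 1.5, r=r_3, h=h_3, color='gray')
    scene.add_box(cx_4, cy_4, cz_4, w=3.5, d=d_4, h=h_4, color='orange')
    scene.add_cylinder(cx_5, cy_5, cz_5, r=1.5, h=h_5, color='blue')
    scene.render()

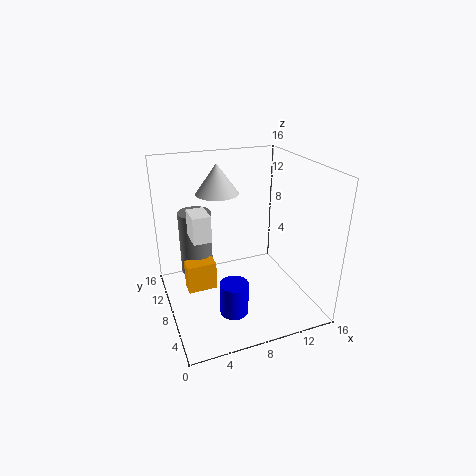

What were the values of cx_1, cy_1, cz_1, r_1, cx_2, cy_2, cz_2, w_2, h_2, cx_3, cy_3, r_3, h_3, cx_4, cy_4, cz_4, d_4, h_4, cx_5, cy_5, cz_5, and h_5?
cx_1 = 7; cy_1 = 12; cz_1 = 12; r_1 = 2.5; cx_2 = 3; cy_2 = 8; cz_2 = 8; w_2 = 2; h_2 = 3; cx_3 = 4.5; cy_3 = 13.5; r_3 = 2; h_3 = 8; cx_4 = 2.5; cy_4 = 10; cz_4 = 0.5; d_4 = 2; h_4 = 3.5; cx_5 = 6; cy_5 = 4; cz_5 = 1.5; h_5 = 3.5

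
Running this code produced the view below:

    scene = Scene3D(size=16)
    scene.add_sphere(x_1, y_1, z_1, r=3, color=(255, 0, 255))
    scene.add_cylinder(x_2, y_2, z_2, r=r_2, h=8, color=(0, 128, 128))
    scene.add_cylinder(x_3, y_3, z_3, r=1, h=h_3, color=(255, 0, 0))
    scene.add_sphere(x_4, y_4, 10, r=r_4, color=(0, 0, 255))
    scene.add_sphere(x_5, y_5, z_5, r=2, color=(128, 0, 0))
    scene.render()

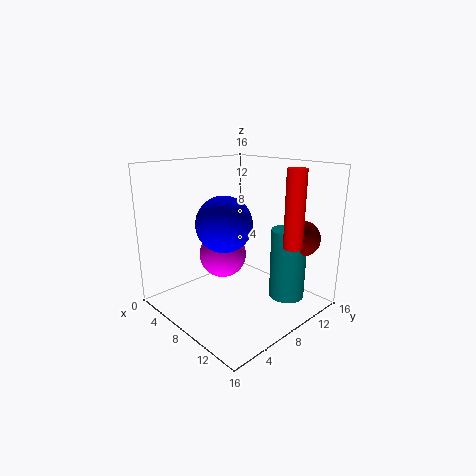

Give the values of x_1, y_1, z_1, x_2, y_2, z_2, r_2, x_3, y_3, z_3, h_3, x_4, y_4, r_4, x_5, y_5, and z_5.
x_1 = 3
y_1 = 10
z_1 = 4
x_2 = 12
y_2 = 12
z_2 = 1
r_2 = 2
x_3 = 14
y_3 = 10
z_3 = 8
h_3 = 8
x_4 = 8
y_4 = 6
r_4 = 3
x_5 = 13
y_5 = 13
z_5 = 8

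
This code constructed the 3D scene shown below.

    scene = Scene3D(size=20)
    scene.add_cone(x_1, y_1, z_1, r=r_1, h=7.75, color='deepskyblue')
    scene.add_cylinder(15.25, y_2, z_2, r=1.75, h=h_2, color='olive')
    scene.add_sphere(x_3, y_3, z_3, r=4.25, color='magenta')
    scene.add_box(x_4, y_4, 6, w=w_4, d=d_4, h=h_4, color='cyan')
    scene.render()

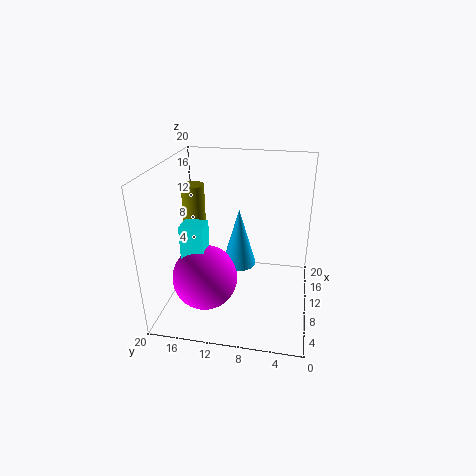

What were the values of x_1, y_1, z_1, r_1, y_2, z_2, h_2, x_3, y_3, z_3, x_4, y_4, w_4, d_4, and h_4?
x_1 = 8.25
y_1 = 9.5
z_1 = 7.25
r_1 = 2.25
y_2 = 18
z_2 = 6
h_2 = 9.5
x_3 = 5.25
y_3 = 13.5
z_3 = 6.25
x_4 = 4.25
y_4 = 13.25
w_4 = 2.75
d_4 = 3
h_4 = 7.75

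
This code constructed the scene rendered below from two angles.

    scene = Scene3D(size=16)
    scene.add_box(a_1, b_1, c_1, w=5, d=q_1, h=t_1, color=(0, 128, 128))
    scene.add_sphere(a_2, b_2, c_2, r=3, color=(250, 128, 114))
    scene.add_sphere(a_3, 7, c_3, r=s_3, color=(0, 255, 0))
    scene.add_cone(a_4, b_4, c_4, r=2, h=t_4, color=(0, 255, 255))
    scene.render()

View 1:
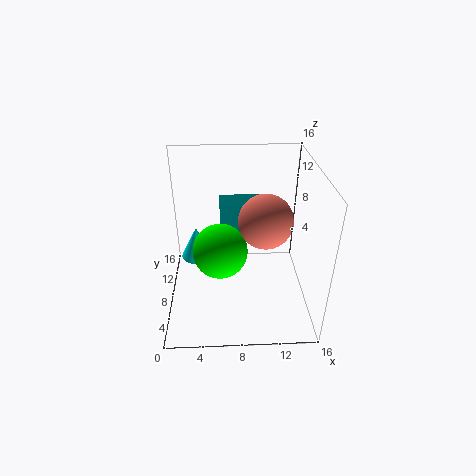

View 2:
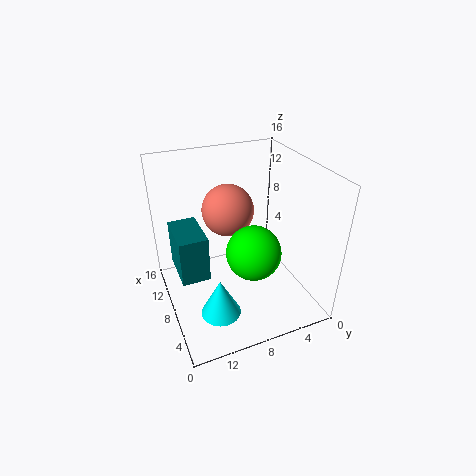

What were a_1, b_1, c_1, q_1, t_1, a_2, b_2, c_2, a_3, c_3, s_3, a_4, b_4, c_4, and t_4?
a_1 = 6, b_1 = 12, c_1 = 5, q_1 = 3, t_1 = 5, a_2 = 11, b_2 = 8, c_2 = 10, a_3 = 6, c_3 = 7, s_3 = 3, a_4 = 3, b_4 = 12, c_4 = 3, t_4 = 4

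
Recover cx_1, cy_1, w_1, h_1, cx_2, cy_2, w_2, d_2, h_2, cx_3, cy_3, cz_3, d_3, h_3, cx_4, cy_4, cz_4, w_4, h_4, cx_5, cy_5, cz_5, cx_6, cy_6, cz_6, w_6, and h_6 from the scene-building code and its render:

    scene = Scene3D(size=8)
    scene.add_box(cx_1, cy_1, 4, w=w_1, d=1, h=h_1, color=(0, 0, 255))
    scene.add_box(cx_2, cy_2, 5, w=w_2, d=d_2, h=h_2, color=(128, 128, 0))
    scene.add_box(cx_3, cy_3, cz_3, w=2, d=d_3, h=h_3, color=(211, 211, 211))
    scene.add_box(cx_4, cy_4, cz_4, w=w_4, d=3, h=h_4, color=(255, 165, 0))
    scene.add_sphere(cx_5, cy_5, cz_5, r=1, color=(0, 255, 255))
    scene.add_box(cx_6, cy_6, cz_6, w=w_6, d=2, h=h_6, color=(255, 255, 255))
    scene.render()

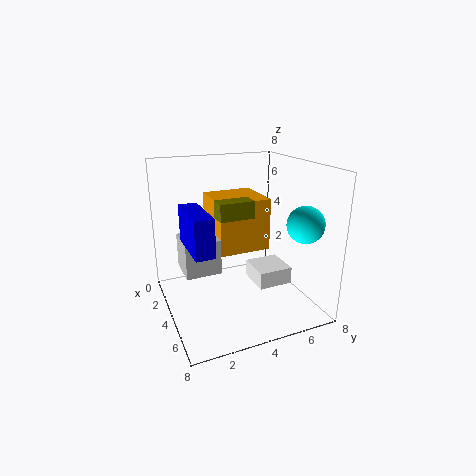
cx_1 = 3; cy_1 = 1; w_1 = 3; h_1 = 2; cx_2 = 3; cy_2 = 3; w_2 = 1; d_2 = 2; h_2 = 1; cx_3 = 2; cy_3 = 1; cz_3 = 2; d_3 = 2; h_3 = 2; cx_4 = 1; cy_4 = 3; cz_4 = 3; w_4 = 3; h_4 = 3; cx_5 = 6; cy_5 = 7; cz_5 = 5; cx_6 = 3; cy_6 = 5; cz_6 = 1; w_6 = 2; h_6 = 1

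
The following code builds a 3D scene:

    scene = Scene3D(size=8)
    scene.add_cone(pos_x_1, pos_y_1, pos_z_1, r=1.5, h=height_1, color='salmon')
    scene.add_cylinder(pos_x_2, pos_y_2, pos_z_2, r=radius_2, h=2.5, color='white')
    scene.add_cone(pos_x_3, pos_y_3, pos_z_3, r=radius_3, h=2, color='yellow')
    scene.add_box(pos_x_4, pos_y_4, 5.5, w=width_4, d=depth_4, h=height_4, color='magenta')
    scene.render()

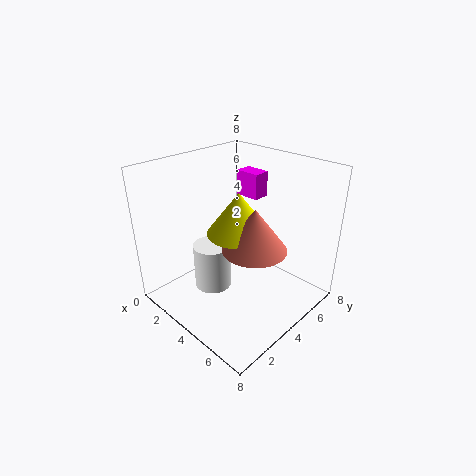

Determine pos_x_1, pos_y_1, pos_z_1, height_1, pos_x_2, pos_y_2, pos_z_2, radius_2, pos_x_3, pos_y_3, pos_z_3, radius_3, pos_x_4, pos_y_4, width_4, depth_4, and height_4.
pos_x_1 = 6.5, pos_y_1 = 2.5, pos_z_1 = 5, height_1 = 2, pos_x_2 = 3.5, pos_y_2 = 2.5, pos_z_2 = 1.5, radius_2 = 1, pos_x_3 = 5.5, pos_y_3 = 2.5, pos_z_3 = 5.5, radius_3 = 1.5, pos_x_4 = 2, pos_y_4 = 6, width_4 = 1.5, depth_4 = 1, height_4 = 1.5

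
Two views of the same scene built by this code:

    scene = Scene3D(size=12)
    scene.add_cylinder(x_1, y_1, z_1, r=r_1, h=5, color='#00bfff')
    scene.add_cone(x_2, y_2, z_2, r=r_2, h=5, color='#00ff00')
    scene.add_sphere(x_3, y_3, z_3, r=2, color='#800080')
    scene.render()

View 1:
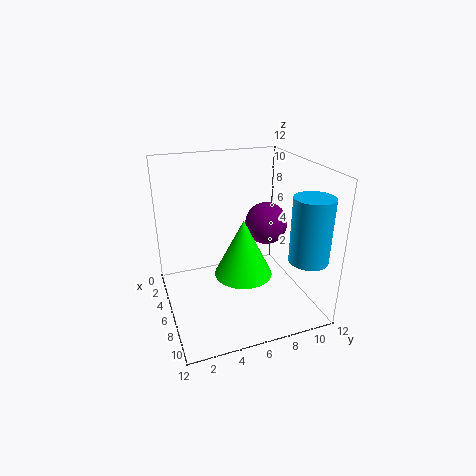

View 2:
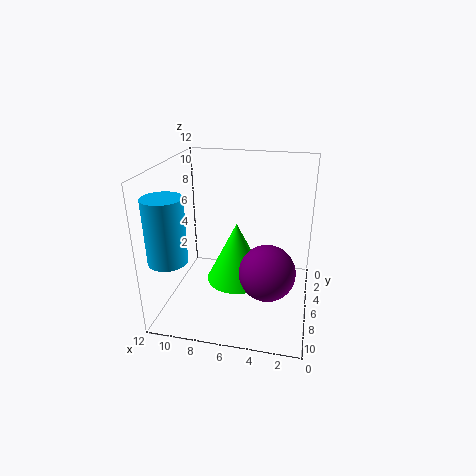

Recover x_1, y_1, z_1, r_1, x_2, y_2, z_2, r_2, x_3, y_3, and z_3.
x_1 = 10.5, y_1 = 10, z_1 = 5.5, r_1 = 1.5, x_2 = 6, y_2 = 6.5, z_2 = 2.5, r_2 = 2.5, x_3 = 3, y_3 = 10, z_3 = 5.5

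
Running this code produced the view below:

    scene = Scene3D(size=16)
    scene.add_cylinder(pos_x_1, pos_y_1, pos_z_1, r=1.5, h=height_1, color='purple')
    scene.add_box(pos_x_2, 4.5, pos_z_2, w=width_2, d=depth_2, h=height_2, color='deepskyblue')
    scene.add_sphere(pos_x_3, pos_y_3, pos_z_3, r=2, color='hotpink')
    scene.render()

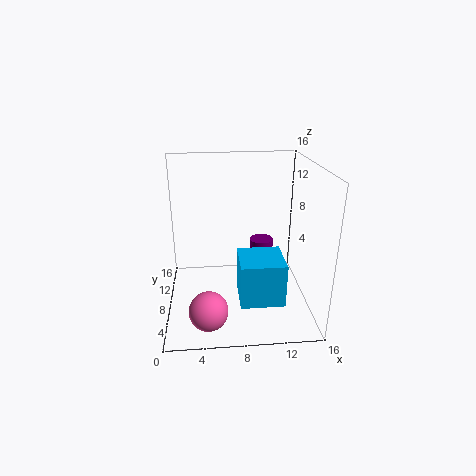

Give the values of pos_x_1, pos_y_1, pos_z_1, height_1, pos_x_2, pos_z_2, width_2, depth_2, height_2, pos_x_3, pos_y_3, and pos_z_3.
pos_x_1 = 11.5; pos_y_1 = 13; pos_z_1 = 1.5; height_1 = 4; pos_x_2 = 8; pos_z_2 = 1; width_2 = 5; depth_2 = 5; height_2 = 5; pos_x_3 = 4.5; pos_y_3 = 2.5; pos_z_3 = 2.5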